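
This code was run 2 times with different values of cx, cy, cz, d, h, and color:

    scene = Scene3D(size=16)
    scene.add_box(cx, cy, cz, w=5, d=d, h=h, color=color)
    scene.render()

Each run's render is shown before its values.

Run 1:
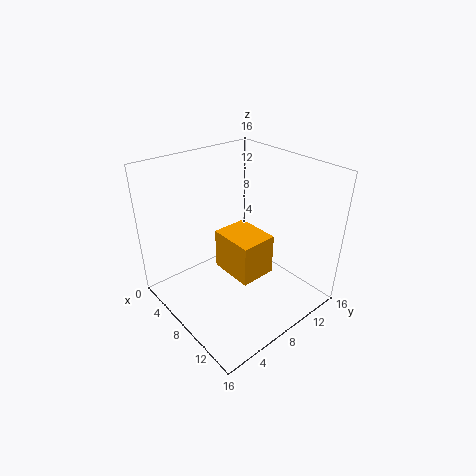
cx = 6.5
cy = 6
cz = 4.5
d = 4
h = 4.5
color = 'orange'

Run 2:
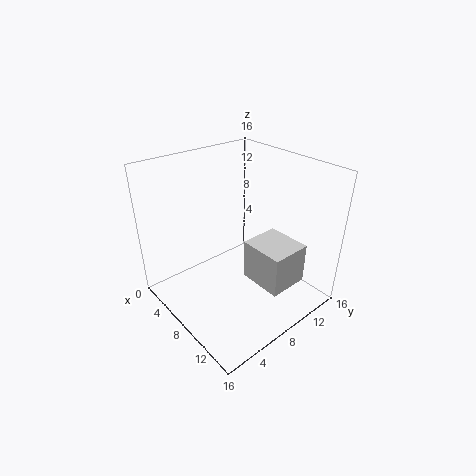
cx = 9
cy = 8
cz = 3.5
d = 4.5
h = 4.5
color = 'lightgray'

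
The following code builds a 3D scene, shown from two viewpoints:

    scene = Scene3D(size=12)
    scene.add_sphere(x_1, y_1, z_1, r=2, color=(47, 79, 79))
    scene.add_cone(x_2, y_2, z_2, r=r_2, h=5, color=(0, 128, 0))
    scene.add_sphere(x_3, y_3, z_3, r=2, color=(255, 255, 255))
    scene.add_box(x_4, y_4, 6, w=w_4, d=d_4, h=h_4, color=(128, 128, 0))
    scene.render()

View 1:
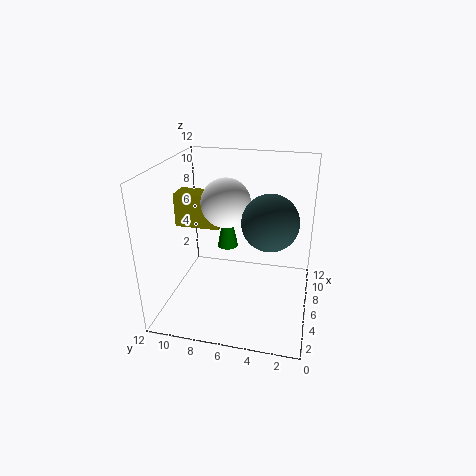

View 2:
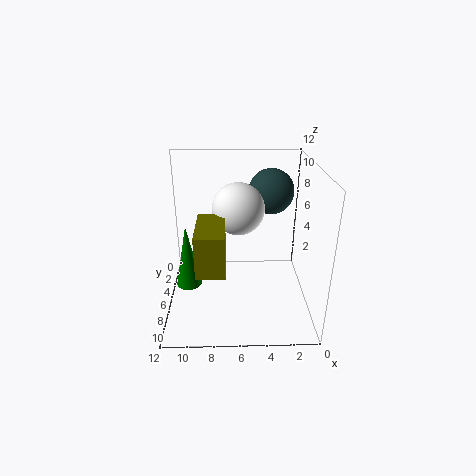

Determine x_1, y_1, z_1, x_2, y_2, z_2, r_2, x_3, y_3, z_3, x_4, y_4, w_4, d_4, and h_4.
x_1 = 3; y_1 = 3; z_1 = 9; x_2 = 10; y_2 = 8; z_2 = 3; r_2 = 1; x_3 = 6; y_3 = 7; z_3 = 9; x_4 = 7; y_4 = 8; w_4 = 2; d_4 = 4; h_4 = 3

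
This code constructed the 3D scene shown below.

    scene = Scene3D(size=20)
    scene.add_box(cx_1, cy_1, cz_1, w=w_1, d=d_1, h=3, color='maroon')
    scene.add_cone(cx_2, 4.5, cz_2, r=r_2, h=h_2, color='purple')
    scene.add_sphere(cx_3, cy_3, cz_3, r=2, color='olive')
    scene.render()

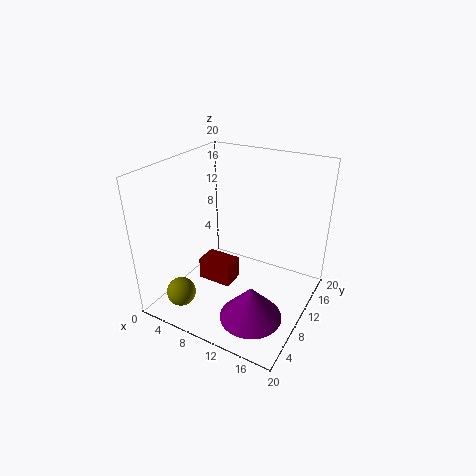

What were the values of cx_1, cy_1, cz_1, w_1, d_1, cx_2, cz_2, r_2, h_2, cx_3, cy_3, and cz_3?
cx_1 = 6.5; cy_1 = 5.5; cz_1 = 5; w_1 = 4.5; d_1 = 3; cx_2 = 15; cz_2 = 2.5; r_2 = 4; h_2 = 4.5; cx_3 = 4.5; cy_3 = 3.5; cz_3 = 3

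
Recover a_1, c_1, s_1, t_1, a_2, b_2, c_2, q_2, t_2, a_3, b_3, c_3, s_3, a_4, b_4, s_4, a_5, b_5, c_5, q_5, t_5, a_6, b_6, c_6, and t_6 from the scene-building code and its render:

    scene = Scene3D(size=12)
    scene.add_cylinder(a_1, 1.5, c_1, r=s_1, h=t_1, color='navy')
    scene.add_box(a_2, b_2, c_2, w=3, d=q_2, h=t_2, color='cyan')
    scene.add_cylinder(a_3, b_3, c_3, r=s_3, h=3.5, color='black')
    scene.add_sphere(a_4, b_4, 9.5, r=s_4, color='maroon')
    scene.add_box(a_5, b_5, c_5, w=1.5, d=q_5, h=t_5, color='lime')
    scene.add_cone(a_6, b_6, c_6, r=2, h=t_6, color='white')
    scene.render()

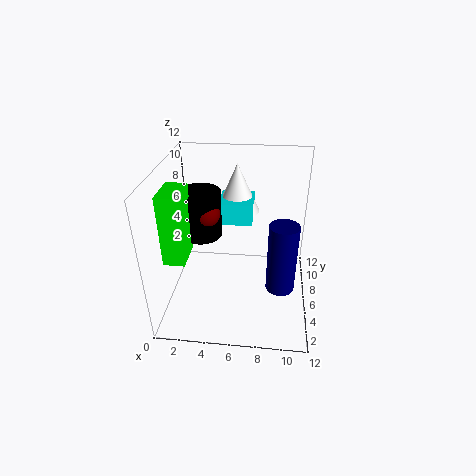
a_1 = 9.5
c_1 = 5
s_1 = 1
t_1 = 5
a_2 = 4
b_2 = 8
c_2 = 6
q_2 = 3
t_2 = 2
a_3 = 3.5
b_3 = 4
c_3 = 7.5
s_3 = 1.5
a_4 = 4
b_4 = 3.5
s_4 = 1
a_5 = 1.5
b_5 = 0.5
c_5 = 7
q_5 = 2.5
t_5 = 5
a_6 = 5.5
b_6 = 10
c_6 = 6.5
t_6 = 4.5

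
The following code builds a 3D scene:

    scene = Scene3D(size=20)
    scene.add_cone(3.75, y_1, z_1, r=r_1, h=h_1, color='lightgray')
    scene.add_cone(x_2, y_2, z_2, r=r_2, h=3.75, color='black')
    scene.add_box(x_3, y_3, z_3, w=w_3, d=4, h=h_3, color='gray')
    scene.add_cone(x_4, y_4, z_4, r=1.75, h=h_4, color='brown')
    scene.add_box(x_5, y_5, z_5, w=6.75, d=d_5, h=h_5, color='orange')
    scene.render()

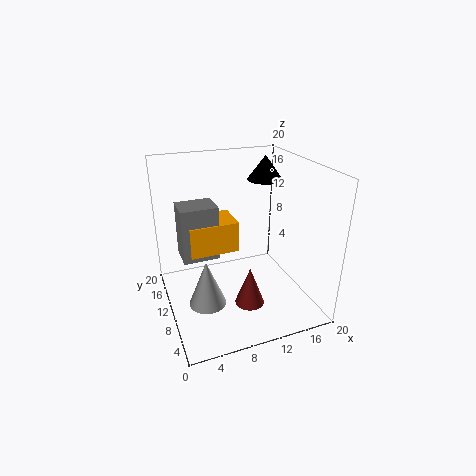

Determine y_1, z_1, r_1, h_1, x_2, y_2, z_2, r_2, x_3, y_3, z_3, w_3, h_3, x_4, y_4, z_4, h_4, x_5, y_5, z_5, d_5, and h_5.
y_1 = 4.25, z_1 = 5, r_1 = 2.25, h_1 = 5.75, x_2 = 17, y_2 = 16.5, z_2 = 15.75, r_2 = 2.75, x_3 = 2.25, y_3 = 9.75, z_3 = 7.5, w_3 = 5, h_3 = 7.5, x_4 = 8.5, y_4 = 2.25, z_4 = 5.25, h_4 = 4.75, x_5 = 3.25, y_5 = 9.5, z_5 = 8.25, d_5 = 5, h_5 = 4.25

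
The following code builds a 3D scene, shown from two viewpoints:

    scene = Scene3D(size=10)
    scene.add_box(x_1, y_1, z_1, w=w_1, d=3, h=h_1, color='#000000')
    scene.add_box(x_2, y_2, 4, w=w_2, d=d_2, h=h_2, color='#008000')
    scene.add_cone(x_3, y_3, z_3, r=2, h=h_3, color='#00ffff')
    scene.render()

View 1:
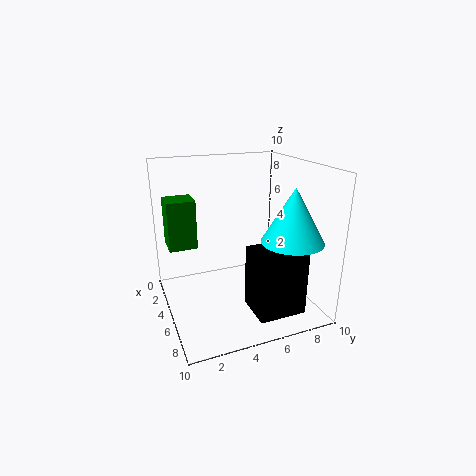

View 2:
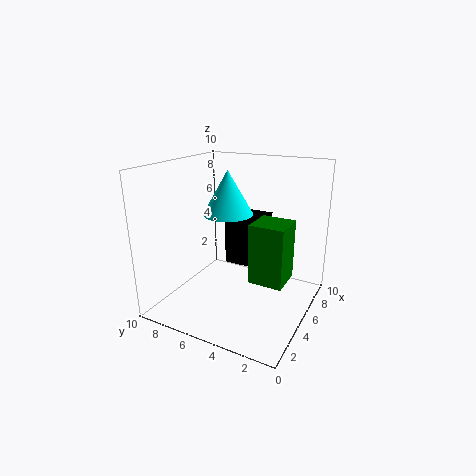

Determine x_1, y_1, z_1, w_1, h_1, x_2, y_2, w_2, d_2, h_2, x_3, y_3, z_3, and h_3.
x_1 = 7.5, y_1 = 4.5, z_1 = 1.5, w_1 = 2.5, h_1 = 4, x_2 = 1.5, y_2 = 0.5, w_2 = 2, d_2 = 2, h_2 = 3.5, x_3 = 8, y_3 = 7.5, z_3 = 5.5, h_3 = 3.5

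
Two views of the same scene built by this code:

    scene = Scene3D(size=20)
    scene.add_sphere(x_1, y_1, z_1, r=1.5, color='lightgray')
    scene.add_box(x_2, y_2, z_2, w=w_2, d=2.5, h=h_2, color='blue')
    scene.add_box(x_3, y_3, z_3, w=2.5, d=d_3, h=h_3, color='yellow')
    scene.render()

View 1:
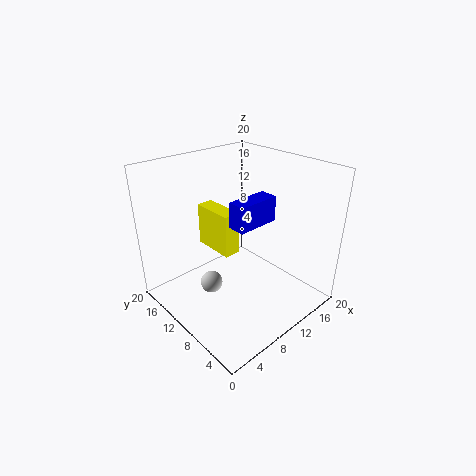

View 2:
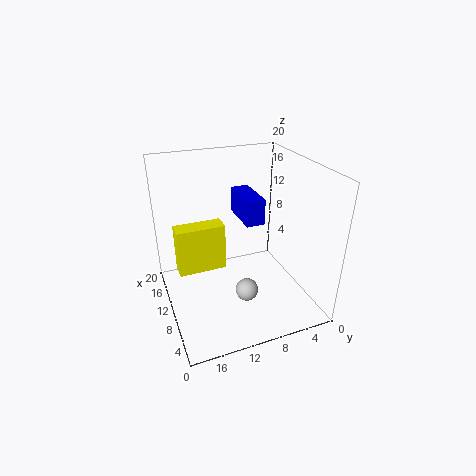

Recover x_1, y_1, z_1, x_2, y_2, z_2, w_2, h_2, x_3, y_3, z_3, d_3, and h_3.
x_1 = 5.5; y_1 = 10.5; z_1 = 4.5; x_2 = 8; y_2 = 7; z_2 = 12.5; w_2 = 6; h_2 = 3.5; x_3 = 9.5; y_3 = 12; z_3 = 6; d_3 = 6.5; h_3 = 6.5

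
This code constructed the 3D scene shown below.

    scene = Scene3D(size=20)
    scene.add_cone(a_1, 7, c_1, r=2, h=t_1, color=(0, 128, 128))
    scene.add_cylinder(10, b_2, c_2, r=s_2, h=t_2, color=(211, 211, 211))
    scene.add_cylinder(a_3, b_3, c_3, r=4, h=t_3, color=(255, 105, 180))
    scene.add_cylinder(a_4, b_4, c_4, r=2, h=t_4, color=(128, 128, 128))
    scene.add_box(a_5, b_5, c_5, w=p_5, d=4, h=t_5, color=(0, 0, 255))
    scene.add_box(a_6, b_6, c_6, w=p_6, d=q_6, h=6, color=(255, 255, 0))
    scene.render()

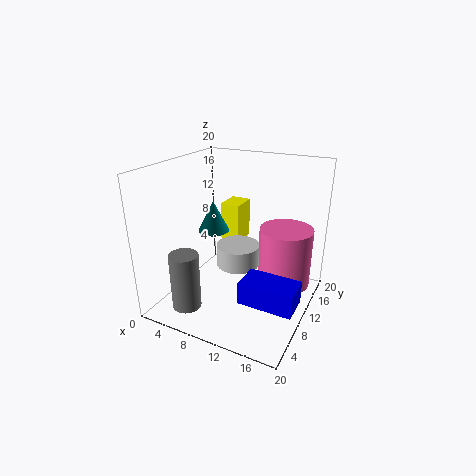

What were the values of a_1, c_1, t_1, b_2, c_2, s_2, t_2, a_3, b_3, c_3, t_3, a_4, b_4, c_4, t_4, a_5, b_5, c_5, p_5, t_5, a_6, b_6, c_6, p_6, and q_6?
a_1 = 8; c_1 = 12; t_1 = 4; b_2 = 10; c_2 = 6; s_2 = 3; t_2 = 3; a_3 = 15; b_3 = 16; c_3 = 1; t_3 = 9; a_4 = 5; b_4 = 4; c_4 = 1; t_4 = 8; a_5 = 13; b_5 = 4; c_5 = 4; p_5 = 7; t_5 = 3; a_6 = 5; b_6 = 14; c_6 = 7; p_6 = 3; q_6 = 4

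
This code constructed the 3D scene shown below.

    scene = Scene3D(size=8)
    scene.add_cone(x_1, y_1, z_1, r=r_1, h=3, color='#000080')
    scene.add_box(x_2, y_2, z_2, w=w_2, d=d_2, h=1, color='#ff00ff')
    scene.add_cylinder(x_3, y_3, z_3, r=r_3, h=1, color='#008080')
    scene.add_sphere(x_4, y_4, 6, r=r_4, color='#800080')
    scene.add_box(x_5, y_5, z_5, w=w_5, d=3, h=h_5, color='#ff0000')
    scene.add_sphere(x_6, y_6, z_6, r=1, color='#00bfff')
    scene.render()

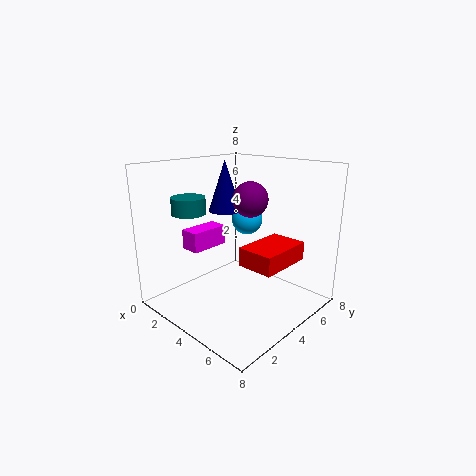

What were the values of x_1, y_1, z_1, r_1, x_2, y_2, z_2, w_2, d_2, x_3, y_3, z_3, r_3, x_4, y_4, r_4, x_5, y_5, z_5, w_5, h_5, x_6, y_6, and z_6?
x_1 = 2, y_1 = 5, z_1 = 5, r_1 = 1, x_2 = 3, y_2 = 1, z_2 = 4, w_2 = 1, d_2 = 2, x_3 = 1, y_3 = 3, z_3 = 5, r_3 = 1, x_4 = 4, y_4 = 5, r_4 = 1, x_5 = 5, y_5 = 3, z_5 = 3, w_5 = 2, h_5 = 1, x_6 = 2, y_6 = 7, z_6 = 4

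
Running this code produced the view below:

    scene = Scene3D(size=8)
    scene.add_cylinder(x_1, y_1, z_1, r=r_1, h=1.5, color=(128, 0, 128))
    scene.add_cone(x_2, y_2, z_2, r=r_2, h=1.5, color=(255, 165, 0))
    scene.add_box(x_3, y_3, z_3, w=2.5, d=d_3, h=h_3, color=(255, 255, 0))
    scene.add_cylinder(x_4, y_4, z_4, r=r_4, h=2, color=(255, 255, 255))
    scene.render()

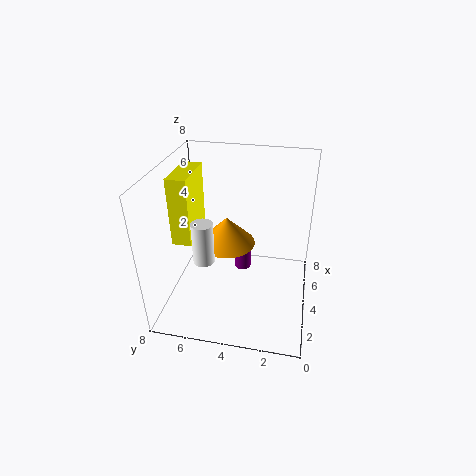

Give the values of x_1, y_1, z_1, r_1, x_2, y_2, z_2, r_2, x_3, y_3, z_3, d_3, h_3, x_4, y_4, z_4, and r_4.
x_1 = 5.5, y_1 = 4, z_1 = 1, r_1 = 0.5, x_2 = 3.5, y_2 = 4.5, z_2 = 4, r_2 = 1.5, x_3 = 2, y_3 = 6, z_3 = 4.5, d_3 = 1, h_3 = 3.5, x_4 = 1, y_4 = 5, z_4 = 4.5, r_4 = 0.5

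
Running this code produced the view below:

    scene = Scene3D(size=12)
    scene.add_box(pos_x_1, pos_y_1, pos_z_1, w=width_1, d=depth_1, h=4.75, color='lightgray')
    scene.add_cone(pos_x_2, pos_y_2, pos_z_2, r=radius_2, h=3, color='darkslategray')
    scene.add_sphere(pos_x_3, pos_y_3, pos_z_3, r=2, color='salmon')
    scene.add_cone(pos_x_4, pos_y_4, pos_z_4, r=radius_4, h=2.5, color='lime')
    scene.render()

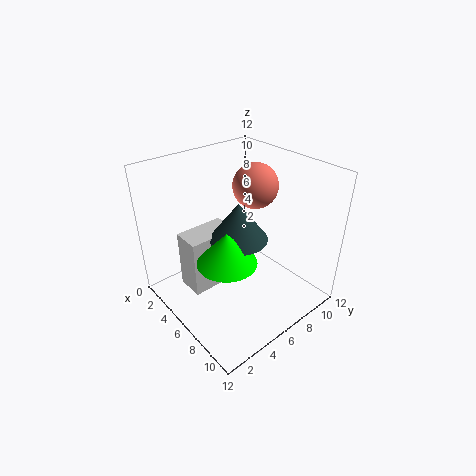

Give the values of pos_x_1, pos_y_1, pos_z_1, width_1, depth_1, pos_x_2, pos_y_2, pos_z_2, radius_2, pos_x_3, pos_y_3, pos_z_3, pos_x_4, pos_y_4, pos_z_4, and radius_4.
pos_x_1 = 4
pos_y_1 = 1.5
pos_z_1 = 2.5
width_1 = 2.25
depth_1 = 4
pos_x_2 = 7.25
pos_y_2 = 5
pos_z_2 = 7
radius_2 = 2.25
pos_x_3 = 4.5
pos_y_3 = 9.25
pos_z_3 = 9.25
pos_x_4 = 8
pos_y_4 = 3.25
pos_z_4 = 6
radius_4 = 2.25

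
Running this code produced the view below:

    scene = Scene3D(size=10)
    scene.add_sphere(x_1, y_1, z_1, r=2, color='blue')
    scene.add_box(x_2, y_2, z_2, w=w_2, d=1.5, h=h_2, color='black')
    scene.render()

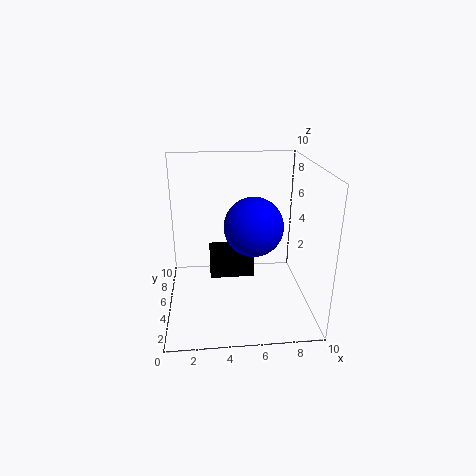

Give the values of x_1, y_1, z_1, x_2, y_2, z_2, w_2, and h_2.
x_1 = 6, y_1 = 4.5, z_1 = 6, x_2 = 3, y_2 = 4, z_2 = 2.5, w_2 = 3, h_2 = 2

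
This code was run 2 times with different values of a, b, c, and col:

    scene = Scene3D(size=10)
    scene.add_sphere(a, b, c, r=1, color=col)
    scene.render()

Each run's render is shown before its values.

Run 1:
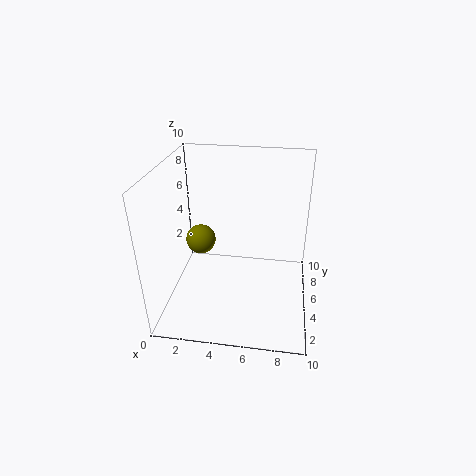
a = 2.5; b = 4.5; c = 5; col = 'olive'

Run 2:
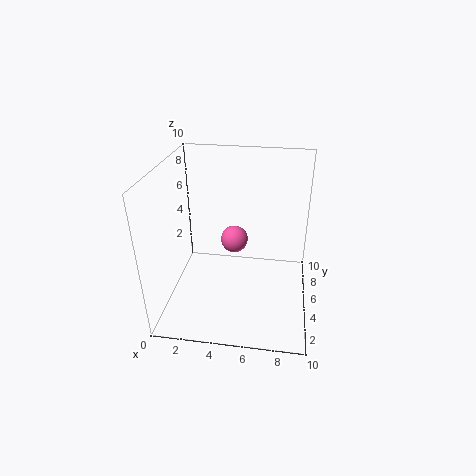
a = 4.5; b = 6.5; c = 4; col = 'hotpink'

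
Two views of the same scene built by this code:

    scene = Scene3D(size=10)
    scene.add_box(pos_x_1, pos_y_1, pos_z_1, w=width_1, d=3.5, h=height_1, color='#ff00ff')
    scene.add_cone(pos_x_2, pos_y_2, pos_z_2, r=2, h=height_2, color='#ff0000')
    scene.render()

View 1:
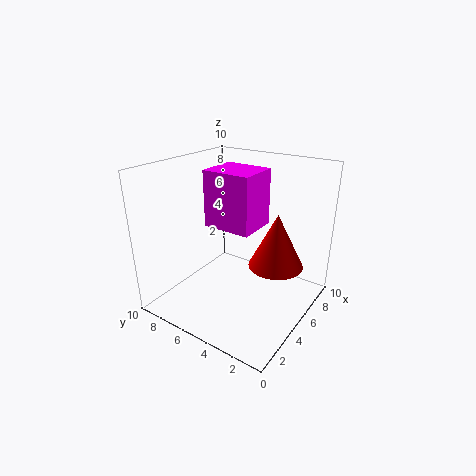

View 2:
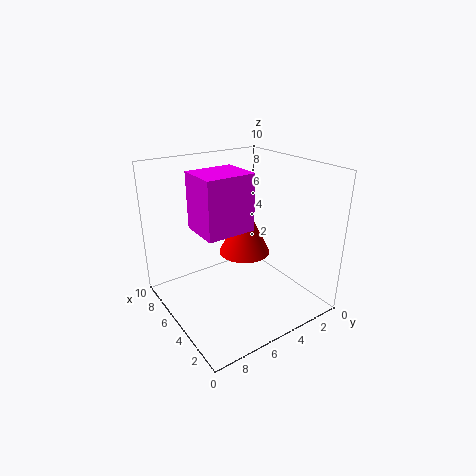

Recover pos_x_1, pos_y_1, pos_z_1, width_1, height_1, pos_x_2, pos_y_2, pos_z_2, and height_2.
pos_x_1 = 4.5; pos_y_1 = 4; pos_z_1 = 5.5; width_1 = 3; height_1 = 4; pos_x_2 = 7; pos_y_2 = 3; pos_z_2 = 2.5; height_2 = 4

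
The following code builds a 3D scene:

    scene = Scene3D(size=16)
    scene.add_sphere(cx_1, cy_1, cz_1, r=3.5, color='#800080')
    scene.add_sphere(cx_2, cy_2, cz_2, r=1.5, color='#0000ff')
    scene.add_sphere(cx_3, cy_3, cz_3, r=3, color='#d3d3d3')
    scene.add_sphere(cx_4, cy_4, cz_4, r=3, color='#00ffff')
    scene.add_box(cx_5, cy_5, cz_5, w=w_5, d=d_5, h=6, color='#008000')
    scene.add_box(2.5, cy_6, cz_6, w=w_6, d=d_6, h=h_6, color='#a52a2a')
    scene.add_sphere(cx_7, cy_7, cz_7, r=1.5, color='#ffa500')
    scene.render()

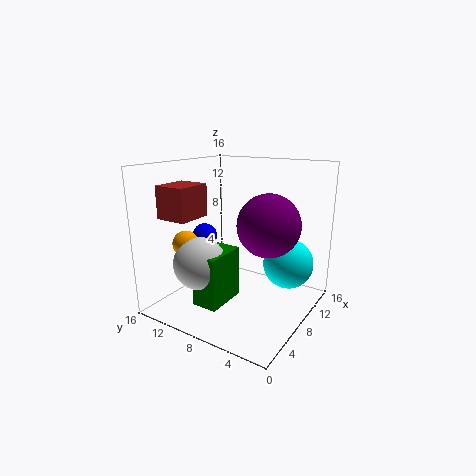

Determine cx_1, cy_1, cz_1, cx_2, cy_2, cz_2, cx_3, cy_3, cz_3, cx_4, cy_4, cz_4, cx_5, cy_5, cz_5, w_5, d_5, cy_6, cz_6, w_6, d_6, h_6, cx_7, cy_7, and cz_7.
cx_1 = 9.5; cy_1 = 5; cz_1 = 9.5; cx_2 = 9; cy_2 = 13.5; cz_2 = 7; cx_3 = 5.5; cy_3 = 11.5; cz_3 = 5; cx_4 = 13; cy_4 = 4; cz_4 = 4; cx_5 = 4; cy_5 = 8.5; cz_5 = 0.5; w_5 = 5; d_5 = 3; cy_6 = 11; cz_6 = 10.5; w_6 = 4; d_6 = 3.5; h_6 = 3.5; cx_7 = 5.5; cy_7 = 13.5; cz_7 = 7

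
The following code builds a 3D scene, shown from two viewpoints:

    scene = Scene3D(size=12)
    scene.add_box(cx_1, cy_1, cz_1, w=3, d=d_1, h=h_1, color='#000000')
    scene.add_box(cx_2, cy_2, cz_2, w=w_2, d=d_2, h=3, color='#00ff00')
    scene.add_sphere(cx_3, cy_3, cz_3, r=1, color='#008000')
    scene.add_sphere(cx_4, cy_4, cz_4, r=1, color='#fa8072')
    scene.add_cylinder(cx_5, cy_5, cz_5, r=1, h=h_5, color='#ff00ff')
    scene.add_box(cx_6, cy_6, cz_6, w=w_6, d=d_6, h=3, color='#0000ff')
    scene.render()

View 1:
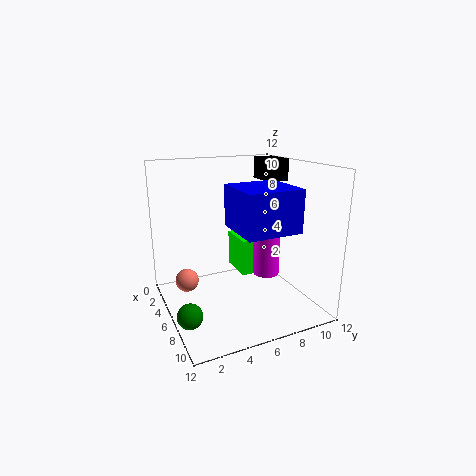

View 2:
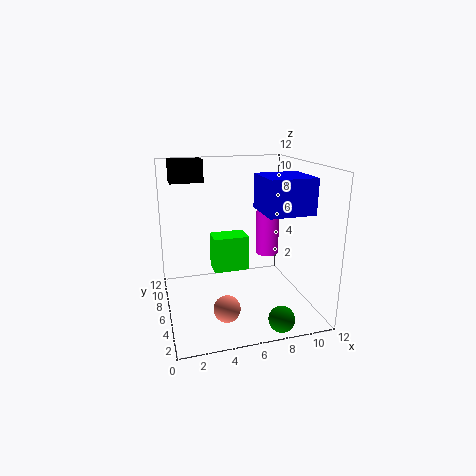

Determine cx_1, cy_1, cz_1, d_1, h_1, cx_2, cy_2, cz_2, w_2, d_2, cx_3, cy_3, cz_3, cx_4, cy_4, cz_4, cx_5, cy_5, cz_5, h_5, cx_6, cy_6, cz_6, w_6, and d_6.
cx_1 = 1
cy_1 = 10
cz_1 = 10
d_1 = 2
h_1 = 2
cx_2 = 4
cy_2 = 6
cz_2 = 3
w_2 = 3
d_2 = 2
cx_3 = 8
cy_3 = 1
cz_3 = 1
cx_4 = 4
cy_4 = 2
cz_4 = 2
cx_5 = 9
cy_5 = 7
cz_5 = 4
h_5 = 4
cx_6 = 8
cy_6 = 4
cz_6 = 8
w_6 = 4
d_6 = 4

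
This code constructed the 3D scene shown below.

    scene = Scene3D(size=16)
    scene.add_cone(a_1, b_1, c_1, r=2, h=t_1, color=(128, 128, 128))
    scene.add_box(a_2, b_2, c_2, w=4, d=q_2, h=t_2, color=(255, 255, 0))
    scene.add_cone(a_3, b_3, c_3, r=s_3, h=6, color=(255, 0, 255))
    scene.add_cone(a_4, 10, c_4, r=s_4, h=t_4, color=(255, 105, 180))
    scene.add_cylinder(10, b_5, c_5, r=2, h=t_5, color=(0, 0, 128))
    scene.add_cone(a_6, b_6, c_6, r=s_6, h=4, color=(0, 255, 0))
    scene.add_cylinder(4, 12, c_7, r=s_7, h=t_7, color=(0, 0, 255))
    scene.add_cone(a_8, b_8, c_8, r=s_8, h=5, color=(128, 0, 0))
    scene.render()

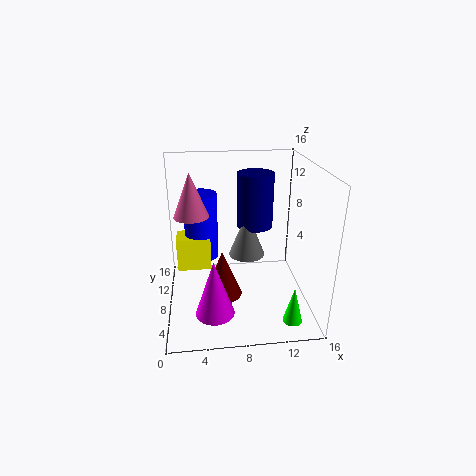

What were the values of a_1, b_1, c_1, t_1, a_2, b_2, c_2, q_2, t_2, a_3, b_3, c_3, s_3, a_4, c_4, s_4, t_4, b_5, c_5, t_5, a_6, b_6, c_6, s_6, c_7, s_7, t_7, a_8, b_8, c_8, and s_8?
a_1 = 9; b_1 = 8; c_1 = 6; t_1 = 5; a_2 = 1; b_2 = 10; c_2 = 3; q_2 = 3; t_2 = 4; a_3 = 5; b_3 = 3; c_3 = 2; s_3 = 2; a_4 = 3; c_4 = 10; s_4 = 2; t_4 = 5; b_5 = 9; c_5 = 9; t_5 = 6; a_6 = 13; b_6 = 2; c_6 = 1; s_6 = 1; c_7 = 4; s_7 = 2; t_7 = 8; a_8 = 6; b_8 = 5; c_8 = 3; s_8 = 2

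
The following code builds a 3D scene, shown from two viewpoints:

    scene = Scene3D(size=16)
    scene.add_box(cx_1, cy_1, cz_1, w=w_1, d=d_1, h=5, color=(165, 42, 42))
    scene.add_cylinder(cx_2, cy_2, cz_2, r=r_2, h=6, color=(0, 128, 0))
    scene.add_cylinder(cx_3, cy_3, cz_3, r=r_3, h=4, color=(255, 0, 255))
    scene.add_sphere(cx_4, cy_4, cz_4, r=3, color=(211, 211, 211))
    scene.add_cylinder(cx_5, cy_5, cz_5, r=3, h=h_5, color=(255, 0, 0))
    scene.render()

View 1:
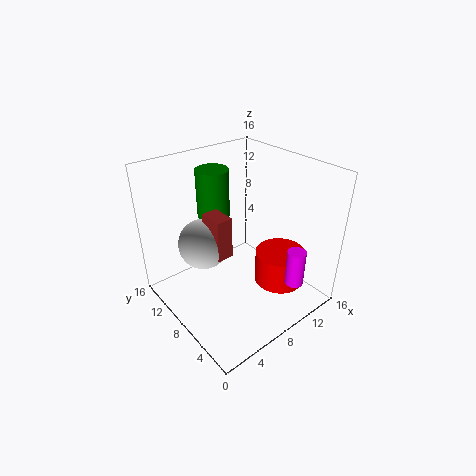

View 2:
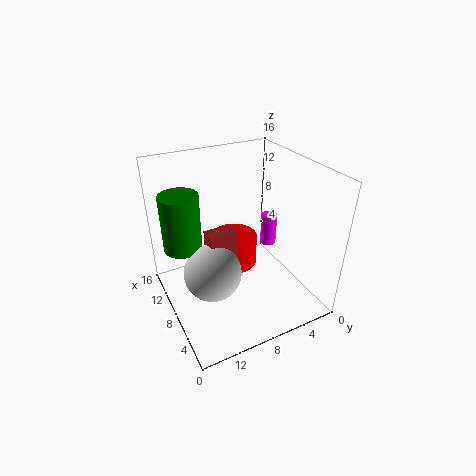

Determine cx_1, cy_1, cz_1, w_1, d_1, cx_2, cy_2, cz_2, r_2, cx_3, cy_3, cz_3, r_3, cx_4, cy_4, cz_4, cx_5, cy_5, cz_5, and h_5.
cx_1 = 6
cy_1 = 9
cz_1 = 5
w_1 = 2
d_1 = 3
cx_2 = 9
cy_2 = 14
cz_2 = 8
r_2 = 2
cx_3 = 11
cy_3 = 2
cz_3 = 4
r_3 = 1
cx_4 = 6
cy_4 = 12
cz_4 = 6
cx_5 = 13
cy_5 = 6
cz_5 = 1
h_5 = 4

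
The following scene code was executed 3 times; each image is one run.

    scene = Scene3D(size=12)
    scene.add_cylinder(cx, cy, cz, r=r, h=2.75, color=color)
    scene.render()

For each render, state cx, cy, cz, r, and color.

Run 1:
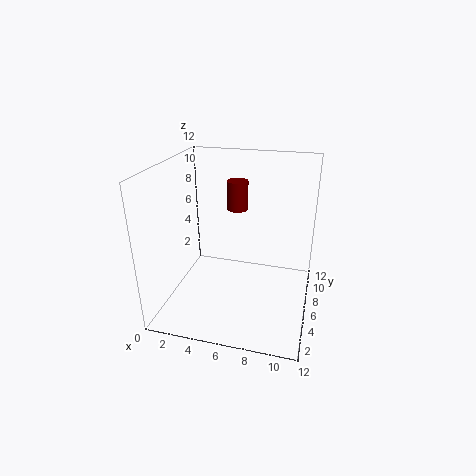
cx = 4.75; cy = 10.5; cz = 6.75; r = 1; color = 'maroon'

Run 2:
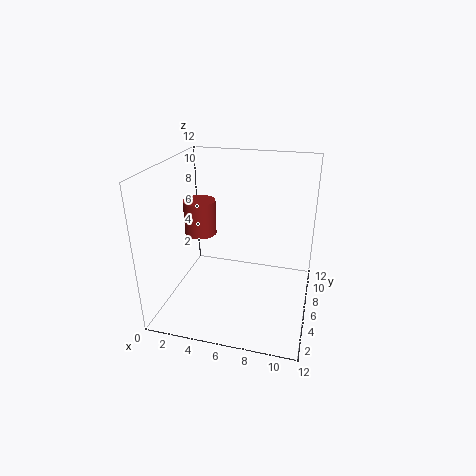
cx = 3.25; cy = 4.75; cz = 6.75; r = 1.25; color = 'brown'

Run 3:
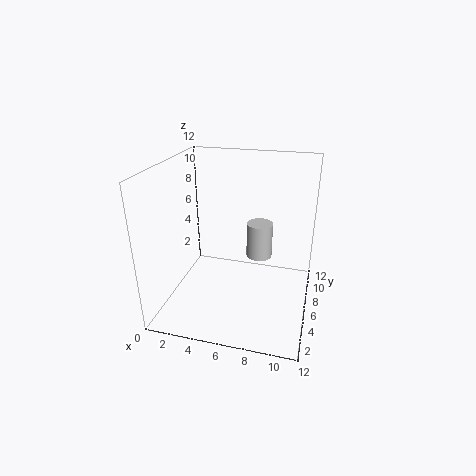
cx = 8; cy = 5; cz = 5.25; r = 1; color = 'lightgray'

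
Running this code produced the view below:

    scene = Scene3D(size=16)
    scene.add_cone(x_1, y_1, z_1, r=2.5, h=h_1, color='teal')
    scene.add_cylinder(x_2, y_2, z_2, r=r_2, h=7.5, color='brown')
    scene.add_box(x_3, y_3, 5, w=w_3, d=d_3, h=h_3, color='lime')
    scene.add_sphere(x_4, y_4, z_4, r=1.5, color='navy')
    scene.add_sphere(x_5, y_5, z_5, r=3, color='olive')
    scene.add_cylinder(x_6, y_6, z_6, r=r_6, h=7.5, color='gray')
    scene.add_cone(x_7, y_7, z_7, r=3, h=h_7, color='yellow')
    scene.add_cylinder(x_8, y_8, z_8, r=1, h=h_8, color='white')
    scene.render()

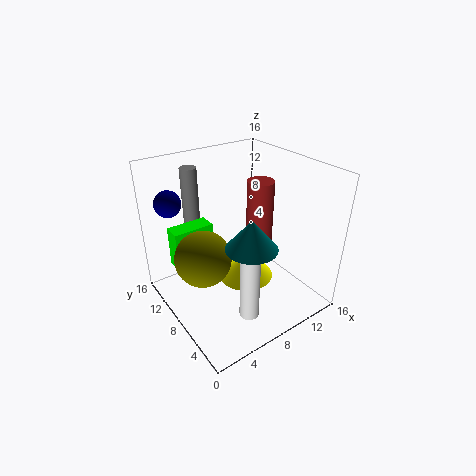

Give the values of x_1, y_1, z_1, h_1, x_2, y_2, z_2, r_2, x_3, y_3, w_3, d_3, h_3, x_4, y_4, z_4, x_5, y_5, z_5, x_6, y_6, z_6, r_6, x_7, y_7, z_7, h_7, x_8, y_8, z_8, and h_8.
x_1 = 6, y_1 = 3, z_1 = 10, h_1 = 3, x_2 = 11, y_2 = 8, z_2 = 6.5, r_2 = 1.5, x_3 = 1.5, y_3 = 10, w_3 = 4.5, d_3 = 2, h_3 = 4.5, x_4 = 2.5, y_4 = 13.5, z_4 = 11.5, x_5 = 3.5, y_5 = 8, z_5 = 7, x_6 = 6, y_6 = 15, z_6 = 7, r_6 = 1, x_7 = 8, y_7 = 6.5, z_7 = 4, h_7 = 2.5, x_8 = 5.5, y_8 = 2.5, z_8 = 2.5, h_8 = 7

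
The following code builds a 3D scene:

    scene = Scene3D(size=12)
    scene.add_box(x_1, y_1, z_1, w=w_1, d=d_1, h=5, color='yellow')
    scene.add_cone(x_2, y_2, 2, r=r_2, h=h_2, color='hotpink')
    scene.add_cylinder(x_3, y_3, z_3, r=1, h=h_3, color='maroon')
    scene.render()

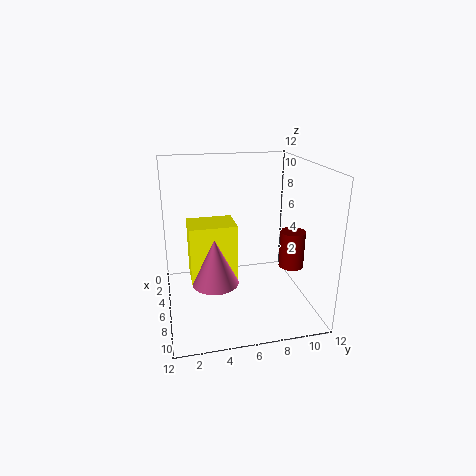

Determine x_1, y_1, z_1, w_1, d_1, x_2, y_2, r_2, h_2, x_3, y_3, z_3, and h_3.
x_1 = 3; y_1 = 2; z_1 = 2; w_1 = 3; d_1 = 4; x_2 = 6; y_2 = 4; r_2 = 2; h_2 = 4; x_3 = 8; y_3 = 10; z_3 = 4; h_3 = 3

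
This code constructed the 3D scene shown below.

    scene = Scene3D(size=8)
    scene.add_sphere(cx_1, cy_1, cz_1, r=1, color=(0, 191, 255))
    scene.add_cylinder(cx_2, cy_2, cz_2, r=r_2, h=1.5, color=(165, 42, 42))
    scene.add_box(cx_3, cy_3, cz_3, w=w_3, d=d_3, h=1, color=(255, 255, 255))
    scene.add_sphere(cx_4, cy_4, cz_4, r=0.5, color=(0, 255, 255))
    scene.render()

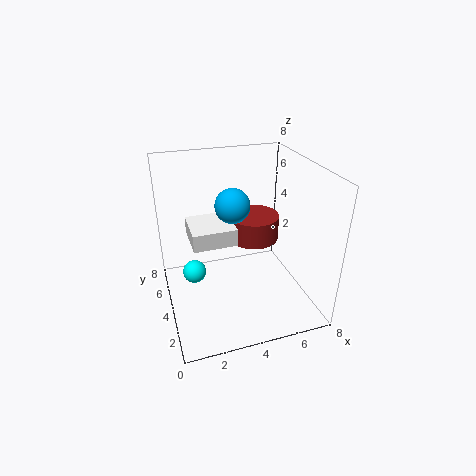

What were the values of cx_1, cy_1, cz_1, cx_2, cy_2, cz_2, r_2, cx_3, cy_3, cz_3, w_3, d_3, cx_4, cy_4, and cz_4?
cx_1 = 4; cy_1 = 5; cz_1 = 5.5; cx_2 = 5.5; cy_2 = 5.5; cz_2 = 3; r_2 = 1.5; cx_3 = 1.5; cy_3 = 4; cz_3 = 3.5; w_3 = 2.5; d_3 = 2.5; cx_4 = 1; cy_4 = 1; cz_4 = 4.5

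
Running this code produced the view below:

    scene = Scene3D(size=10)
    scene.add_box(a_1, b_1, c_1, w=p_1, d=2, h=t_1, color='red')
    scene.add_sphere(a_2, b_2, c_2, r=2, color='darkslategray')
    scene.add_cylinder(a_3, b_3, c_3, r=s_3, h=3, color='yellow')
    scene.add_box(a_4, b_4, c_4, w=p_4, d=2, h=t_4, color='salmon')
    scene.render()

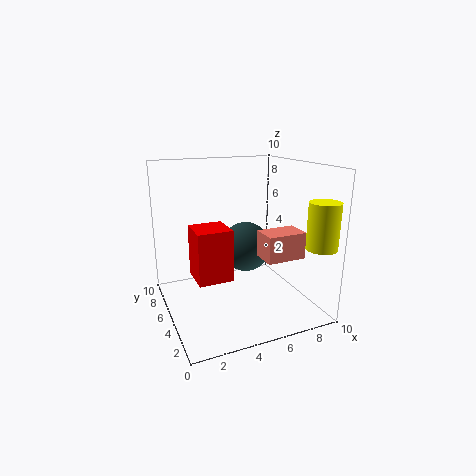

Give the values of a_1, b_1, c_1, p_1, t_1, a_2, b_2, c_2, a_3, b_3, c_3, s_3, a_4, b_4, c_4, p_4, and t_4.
a_1 = 1; b_1 = 1; c_1 = 4; p_1 = 2; t_1 = 3; a_2 = 7; b_2 = 8; c_2 = 3; a_3 = 9; b_3 = 1; c_3 = 5; s_3 = 1; a_4 = 7; b_4 = 4; c_4 = 3; p_4 = 3; t_4 = 2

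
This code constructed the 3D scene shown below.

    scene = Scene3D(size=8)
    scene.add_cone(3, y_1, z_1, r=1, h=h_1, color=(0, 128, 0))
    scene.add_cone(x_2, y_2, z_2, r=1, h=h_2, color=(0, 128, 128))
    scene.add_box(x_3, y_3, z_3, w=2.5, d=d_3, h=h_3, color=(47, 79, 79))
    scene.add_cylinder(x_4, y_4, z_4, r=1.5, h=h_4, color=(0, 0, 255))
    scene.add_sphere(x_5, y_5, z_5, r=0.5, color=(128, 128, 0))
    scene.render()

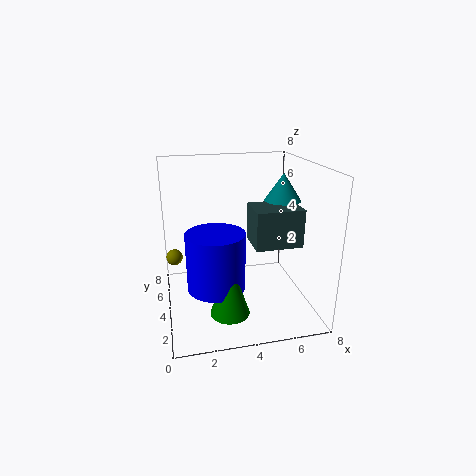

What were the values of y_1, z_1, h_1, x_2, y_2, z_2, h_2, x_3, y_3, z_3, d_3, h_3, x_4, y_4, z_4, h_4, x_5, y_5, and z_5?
y_1 = 1.5, z_1 = 1, h_1 = 3, x_2 = 6.5, y_2 = 4, z_2 = 6, h_2 = 1.5, x_3 = 4.5, y_3 = 2, z_3 = 4, d_3 = 2, h_3 = 2, x_4 = 2.5, y_4 = 2.5, z_4 = 2, h_4 = 3, x_5 = 0.5, y_5 = 6.5, z_5 = 2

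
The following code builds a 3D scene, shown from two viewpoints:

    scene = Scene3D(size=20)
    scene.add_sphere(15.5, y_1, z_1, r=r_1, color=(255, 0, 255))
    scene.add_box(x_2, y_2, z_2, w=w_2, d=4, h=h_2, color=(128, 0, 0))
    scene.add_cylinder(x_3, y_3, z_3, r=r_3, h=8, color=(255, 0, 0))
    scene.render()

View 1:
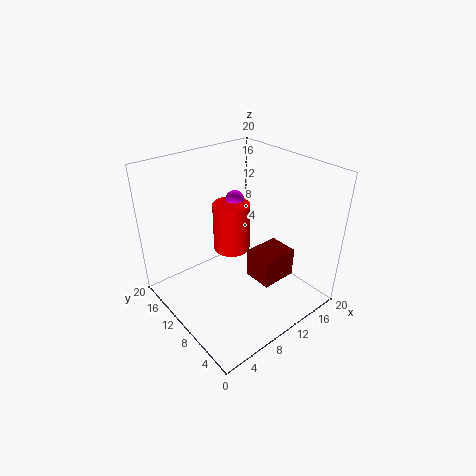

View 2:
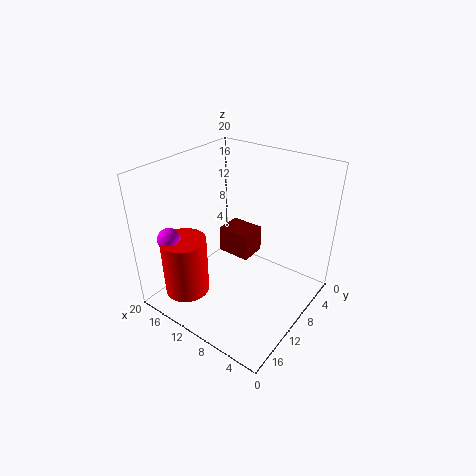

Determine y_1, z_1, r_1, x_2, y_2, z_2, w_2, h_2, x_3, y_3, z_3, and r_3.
y_1 = 17.5, z_1 = 11.5, r_1 = 1.5, x_2 = 10, y_2 = 4, z_2 = 5, w_2 = 5, h_2 = 4, x_3 = 14, y_3 = 16.5, z_3 = 3.5, r_3 = 3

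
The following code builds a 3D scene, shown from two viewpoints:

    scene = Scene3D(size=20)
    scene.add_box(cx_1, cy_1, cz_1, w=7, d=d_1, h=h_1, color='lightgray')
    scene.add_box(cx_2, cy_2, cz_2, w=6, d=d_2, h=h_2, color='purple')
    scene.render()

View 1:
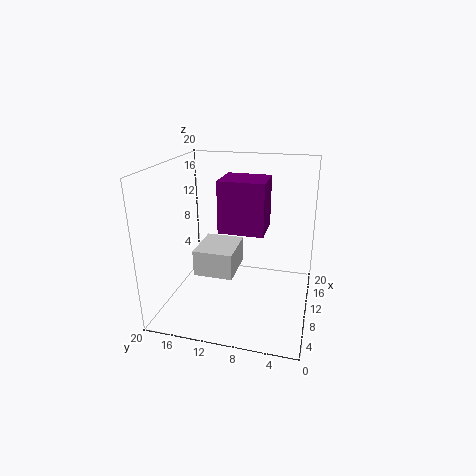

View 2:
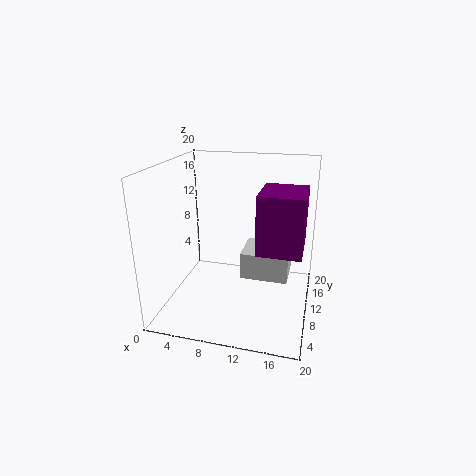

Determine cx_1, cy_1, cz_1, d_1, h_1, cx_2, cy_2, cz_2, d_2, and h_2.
cx_1 = 10; cy_1 = 11; cz_1 = 3; d_1 = 6; h_1 = 4; cx_2 = 13; cy_2 = 7; cz_2 = 9; d_2 = 7; h_2 = 8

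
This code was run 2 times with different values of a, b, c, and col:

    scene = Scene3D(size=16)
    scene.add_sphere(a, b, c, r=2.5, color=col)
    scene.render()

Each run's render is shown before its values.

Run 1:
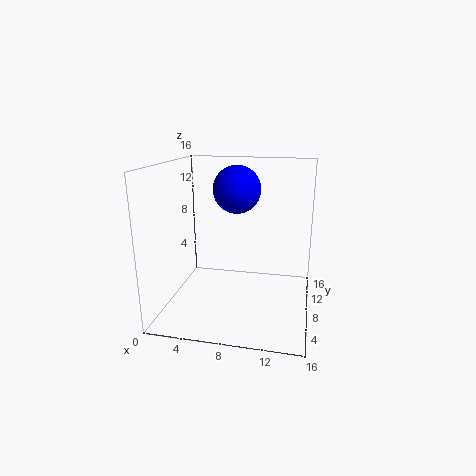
a = 8; b = 7.5; c = 13.5; col = 'blue'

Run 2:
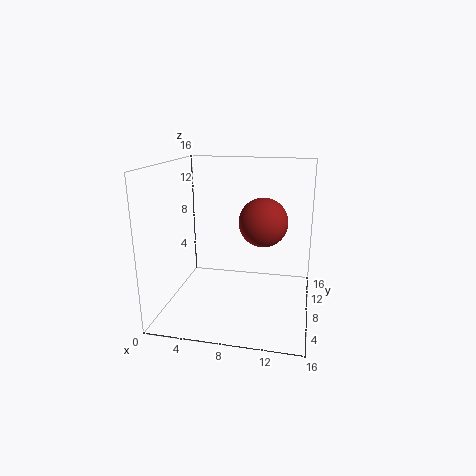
a = 11; b = 6.25; c = 10.5; col = 'brown'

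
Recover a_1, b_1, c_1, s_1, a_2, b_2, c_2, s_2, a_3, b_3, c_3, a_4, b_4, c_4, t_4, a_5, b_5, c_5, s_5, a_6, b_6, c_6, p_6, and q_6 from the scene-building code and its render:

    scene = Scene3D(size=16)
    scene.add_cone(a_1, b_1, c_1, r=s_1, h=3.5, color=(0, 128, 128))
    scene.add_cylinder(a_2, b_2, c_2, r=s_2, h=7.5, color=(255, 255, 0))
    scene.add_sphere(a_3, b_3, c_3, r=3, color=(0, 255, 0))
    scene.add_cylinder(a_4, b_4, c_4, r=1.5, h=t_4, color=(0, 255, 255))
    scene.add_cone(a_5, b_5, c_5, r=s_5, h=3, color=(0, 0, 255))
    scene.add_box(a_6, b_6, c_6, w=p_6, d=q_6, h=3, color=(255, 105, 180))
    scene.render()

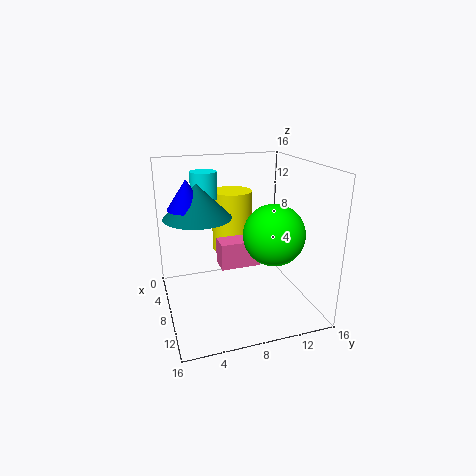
a_1 = 8.5
b_1 = 3.5
c_1 = 11
s_1 = 3.5
a_2 = 2.5
b_2 = 9
c_2 = 4.5
s_2 = 2.5
a_3 = 13
b_3 = 10
c_3 = 10
a_4 = 5
b_4 = 5
c_4 = 12
t_4 = 3
a_5 = 8.5
b_5 = 2.5
c_5 = 12
s_5 = 2
a_6 = 6
b_6 = 6
c_6 = 4.5
p_6 = 2.5
q_6 = 4.5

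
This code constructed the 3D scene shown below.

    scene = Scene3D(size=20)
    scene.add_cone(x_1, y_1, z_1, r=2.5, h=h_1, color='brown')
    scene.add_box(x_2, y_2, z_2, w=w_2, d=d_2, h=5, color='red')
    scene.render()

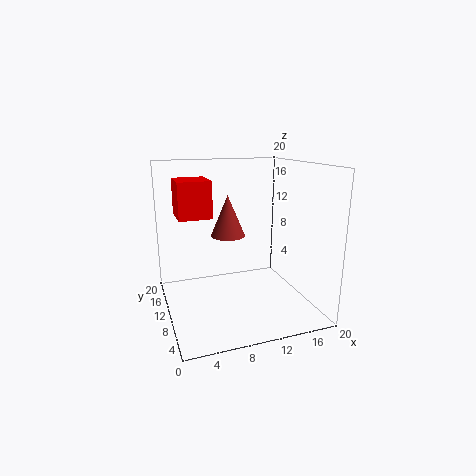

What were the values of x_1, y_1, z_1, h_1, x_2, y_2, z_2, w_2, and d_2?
x_1 = 9.5; y_1 = 13; z_1 = 9.5; h_1 = 6; x_2 = 2; y_2 = 10; z_2 = 13; w_2 = 4.5; d_2 = 5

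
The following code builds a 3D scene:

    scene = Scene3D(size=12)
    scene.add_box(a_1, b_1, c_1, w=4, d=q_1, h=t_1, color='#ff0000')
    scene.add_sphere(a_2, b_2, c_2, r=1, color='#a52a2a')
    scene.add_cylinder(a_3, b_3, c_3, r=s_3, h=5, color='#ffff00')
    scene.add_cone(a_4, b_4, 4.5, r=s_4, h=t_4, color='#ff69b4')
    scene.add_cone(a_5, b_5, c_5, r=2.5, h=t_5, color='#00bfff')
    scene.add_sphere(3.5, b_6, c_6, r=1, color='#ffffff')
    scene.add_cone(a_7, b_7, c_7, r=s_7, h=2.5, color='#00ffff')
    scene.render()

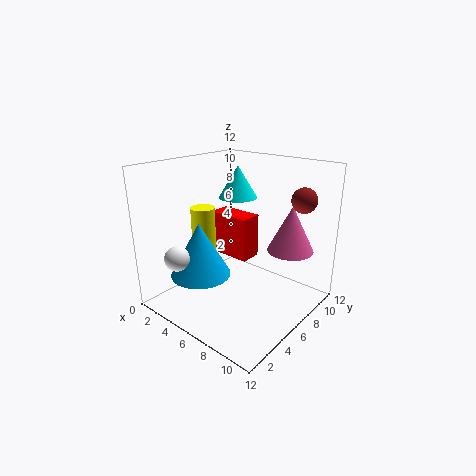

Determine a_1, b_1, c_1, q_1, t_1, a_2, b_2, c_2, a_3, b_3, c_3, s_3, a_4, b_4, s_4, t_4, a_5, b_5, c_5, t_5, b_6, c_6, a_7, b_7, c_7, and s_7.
a_1 = 1.5; b_1 = 7.5; c_1 = 3; q_1 = 2; t_1 = 4; a_2 = 10.5; b_2 = 8.5; c_2 = 9.5; a_3 = 3.5; b_3 = 4.5; c_3 = 3.5; s_3 = 1; a_4 = 9; b_4 = 9.5; s_4 = 2; t_4 = 4; a_5 = 4; b_5 = 3.5; c_5 = 3; t_5 = 4.5; b_6 = 1.5; c_6 = 5; a_7 = 6; b_7 = 6; c_7 = 9.5; s_7 = 1.5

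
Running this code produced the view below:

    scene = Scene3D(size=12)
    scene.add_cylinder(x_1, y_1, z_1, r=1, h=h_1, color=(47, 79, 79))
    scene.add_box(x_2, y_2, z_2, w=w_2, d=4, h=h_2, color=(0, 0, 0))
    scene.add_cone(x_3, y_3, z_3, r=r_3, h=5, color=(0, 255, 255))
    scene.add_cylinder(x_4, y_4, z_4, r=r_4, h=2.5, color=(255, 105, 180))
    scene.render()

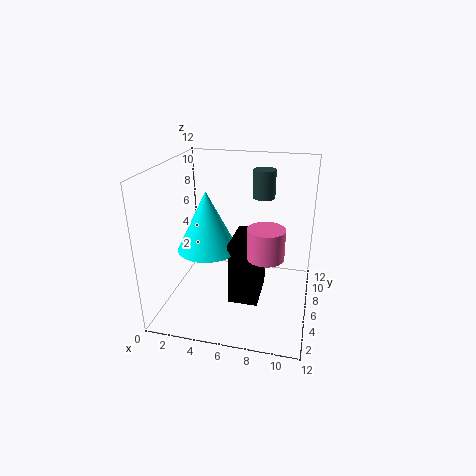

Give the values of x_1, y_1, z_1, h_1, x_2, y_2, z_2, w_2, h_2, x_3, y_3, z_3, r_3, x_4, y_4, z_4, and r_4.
x_1 = 7.5; y_1 = 9.5; z_1 = 8.5; h_1 = 2.5; x_2 = 5.5; y_2 = 4.5; z_2 = 0.5; w_2 = 2.5; h_2 = 5.5; x_3 = 3.5; y_3 = 5.5; z_3 = 5; r_3 = 2.5; x_4 = 8.5; y_4 = 5; z_4 = 5; r_4 = 1.5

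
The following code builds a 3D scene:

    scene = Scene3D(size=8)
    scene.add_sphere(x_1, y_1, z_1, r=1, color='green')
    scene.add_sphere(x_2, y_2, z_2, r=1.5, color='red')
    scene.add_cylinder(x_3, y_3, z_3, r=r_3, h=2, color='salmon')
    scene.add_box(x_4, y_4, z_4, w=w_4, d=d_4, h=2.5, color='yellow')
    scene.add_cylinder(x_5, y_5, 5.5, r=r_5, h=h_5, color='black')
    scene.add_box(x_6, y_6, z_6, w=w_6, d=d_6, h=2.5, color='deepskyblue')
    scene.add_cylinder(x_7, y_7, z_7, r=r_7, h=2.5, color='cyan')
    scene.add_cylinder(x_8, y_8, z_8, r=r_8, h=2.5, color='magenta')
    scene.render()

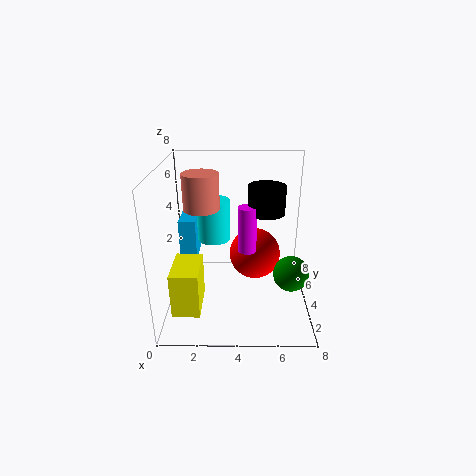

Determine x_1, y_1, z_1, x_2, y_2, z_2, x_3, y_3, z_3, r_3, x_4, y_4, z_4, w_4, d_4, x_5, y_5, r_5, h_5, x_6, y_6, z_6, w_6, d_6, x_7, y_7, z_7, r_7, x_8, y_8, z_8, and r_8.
x_1 = 7; y_1 = 3.5; z_1 = 2; x_2 = 5; y_2 = 5; z_2 = 2.5; x_3 = 2; y_3 = 4.5; z_3 = 5.5; r_3 = 1; x_4 = 0.5; y_4 = 1.5; z_4 = 0.5; w_4 = 1.5; d_4 = 2.5; x_5 = 5.5; y_5 = 4; r_5 = 1; h_5 = 1.5; x_6 = 0.5; y_6 = 5; z_6 = 2; w_6 = 1; d_6 = 2; x_7 = 2.5; y_7 = 6; z_7 = 3; r_7 = 1; x_8 = 4.5; y_8 = 3.5; z_8 = 3.5; r_8 = 0.5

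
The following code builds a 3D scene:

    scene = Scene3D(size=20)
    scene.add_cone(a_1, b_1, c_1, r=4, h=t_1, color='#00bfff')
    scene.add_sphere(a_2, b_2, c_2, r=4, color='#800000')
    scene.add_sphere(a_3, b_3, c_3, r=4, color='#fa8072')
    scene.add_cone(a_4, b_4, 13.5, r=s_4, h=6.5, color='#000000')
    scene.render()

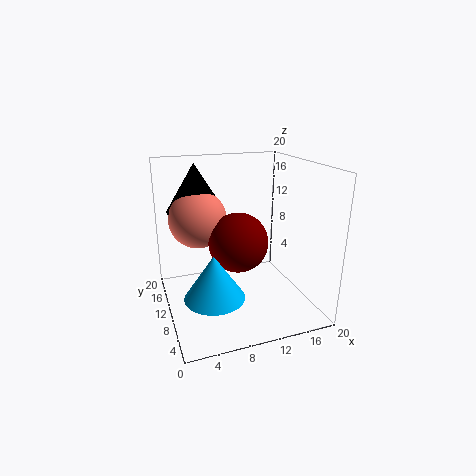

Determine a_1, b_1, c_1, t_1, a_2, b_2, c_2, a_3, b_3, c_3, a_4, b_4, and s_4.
a_1 = 5.5; b_1 = 6.5; c_1 = 3.5; t_1 = 6; a_2 = 9.5; b_2 = 8.5; c_2 = 10; a_3 = 5; b_3 = 12.5; c_3 = 12.5; a_4 = 5; b_4 = 13.5; s_4 = 4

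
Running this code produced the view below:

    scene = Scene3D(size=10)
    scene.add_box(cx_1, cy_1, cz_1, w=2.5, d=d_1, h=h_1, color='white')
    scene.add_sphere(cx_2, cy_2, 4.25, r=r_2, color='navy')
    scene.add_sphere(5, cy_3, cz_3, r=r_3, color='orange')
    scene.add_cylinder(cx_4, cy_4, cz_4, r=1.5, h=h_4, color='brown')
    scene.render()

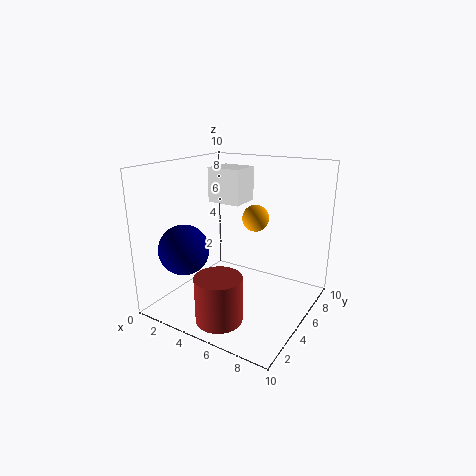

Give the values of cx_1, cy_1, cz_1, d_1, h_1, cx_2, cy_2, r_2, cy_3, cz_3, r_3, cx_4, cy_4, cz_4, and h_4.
cx_1 = 2, cy_1 = 5.75, cz_1 = 7, d_1 = 2.25, h_1 = 2.5, cx_2 = 2, cy_2 = 2.75, r_2 = 1.75, cy_3 = 7.5, cz_3 = 5.75, r_3 = 1, cx_4 = 5.75, cy_4 = 1.5, cz_4 = 0.75, h_4 = 3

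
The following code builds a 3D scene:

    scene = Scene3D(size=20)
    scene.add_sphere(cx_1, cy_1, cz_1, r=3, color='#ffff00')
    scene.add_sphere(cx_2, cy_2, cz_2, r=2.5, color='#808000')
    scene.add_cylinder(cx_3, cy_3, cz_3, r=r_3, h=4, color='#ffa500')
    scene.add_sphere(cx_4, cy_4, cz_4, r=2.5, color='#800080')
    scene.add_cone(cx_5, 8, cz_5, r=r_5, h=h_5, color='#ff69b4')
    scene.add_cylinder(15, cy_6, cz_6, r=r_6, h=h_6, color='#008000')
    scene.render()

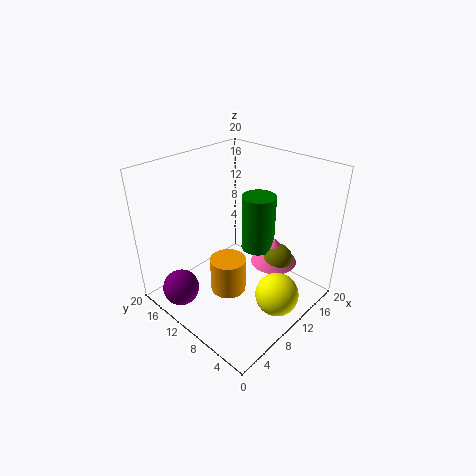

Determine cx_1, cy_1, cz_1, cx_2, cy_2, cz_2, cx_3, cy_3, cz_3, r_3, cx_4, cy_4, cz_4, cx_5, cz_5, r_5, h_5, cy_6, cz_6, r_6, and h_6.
cx_1 = 11; cy_1 = 3.5; cz_1 = 3; cx_2 = 16; cy_2 = 7.5; cz_2 = 4.5; cx_3 = 3; cy_3 = 5; cz_3 = 8.5; r_3 = 2; cx_4 = 2.5; cy_4 = 14; cz_4 = 3.5; cx_5 = 16; cz_5 = 4; r_5 = 3.5; h_5 = 4; cy_6 = 10.5; cz_6 = 6; r_6 = 2.5; h_6 = 8.5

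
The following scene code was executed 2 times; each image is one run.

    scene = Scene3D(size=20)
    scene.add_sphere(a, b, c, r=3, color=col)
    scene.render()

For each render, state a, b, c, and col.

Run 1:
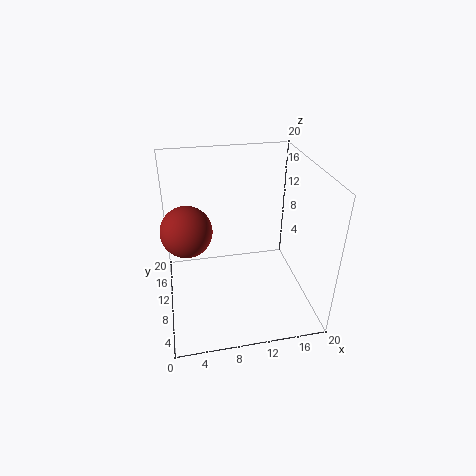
a = 3, b = 5.5, c = 14.5, col = 'brown'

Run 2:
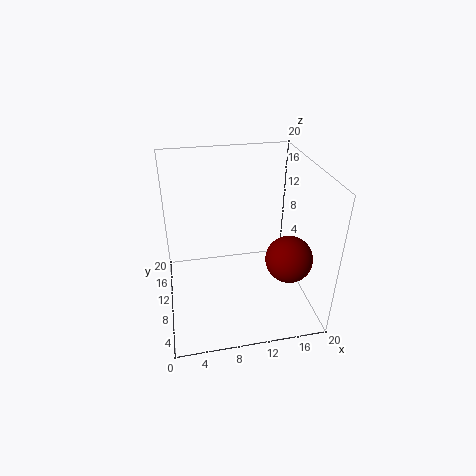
a = 15.5, b = 4.5, c = 9.5, col = 'maroon'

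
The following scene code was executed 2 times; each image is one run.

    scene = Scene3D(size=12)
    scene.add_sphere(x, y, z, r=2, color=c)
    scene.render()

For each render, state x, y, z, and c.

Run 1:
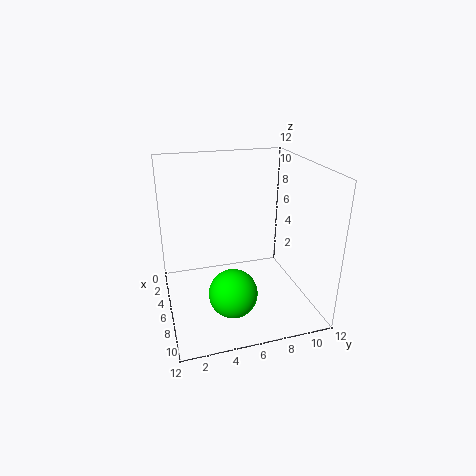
x = 8
y = 5
z = 2
c = 'lime'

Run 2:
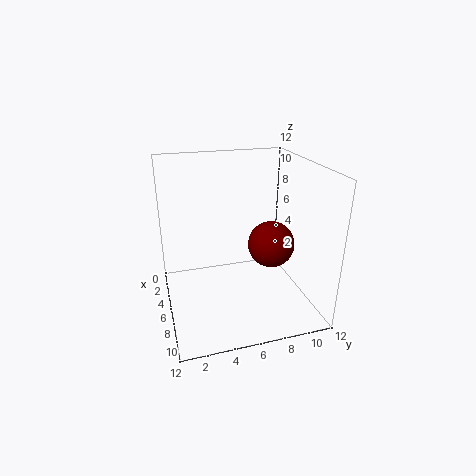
x = 6
y = 9
z = 5
c = 'maroon'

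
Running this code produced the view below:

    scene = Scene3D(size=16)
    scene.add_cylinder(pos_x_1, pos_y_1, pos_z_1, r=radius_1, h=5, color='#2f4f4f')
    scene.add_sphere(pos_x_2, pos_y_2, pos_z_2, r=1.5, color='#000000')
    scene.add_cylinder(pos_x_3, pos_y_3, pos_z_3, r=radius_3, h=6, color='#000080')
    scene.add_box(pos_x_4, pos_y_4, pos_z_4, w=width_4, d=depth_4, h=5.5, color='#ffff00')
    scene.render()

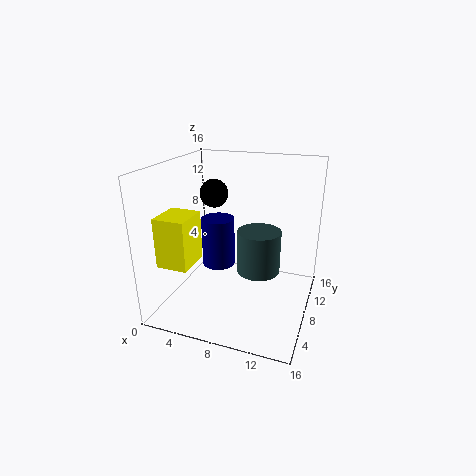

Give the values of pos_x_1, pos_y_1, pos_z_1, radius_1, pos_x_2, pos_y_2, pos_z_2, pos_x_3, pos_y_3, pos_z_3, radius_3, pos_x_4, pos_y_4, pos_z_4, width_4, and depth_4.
pos_x_1 = 10, pos_y_1 = 9.5, pos_z_1 = 3.5, radius_1 = 2.5, pos_x_2 = 5.5, pos_y_2 = 7.5, pos_z_2 = 13, pos_x_3 = 4.5, pos_y_3 = 10.5, pos_z_3 = 3, radius_3 = 2, pos_x_4 = 0.5, pos_y_4 = 3, pos_z_4 = 5.5, width_4 = 3.5, depth_4 = 4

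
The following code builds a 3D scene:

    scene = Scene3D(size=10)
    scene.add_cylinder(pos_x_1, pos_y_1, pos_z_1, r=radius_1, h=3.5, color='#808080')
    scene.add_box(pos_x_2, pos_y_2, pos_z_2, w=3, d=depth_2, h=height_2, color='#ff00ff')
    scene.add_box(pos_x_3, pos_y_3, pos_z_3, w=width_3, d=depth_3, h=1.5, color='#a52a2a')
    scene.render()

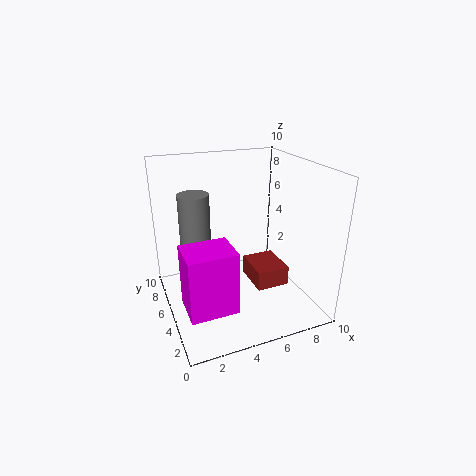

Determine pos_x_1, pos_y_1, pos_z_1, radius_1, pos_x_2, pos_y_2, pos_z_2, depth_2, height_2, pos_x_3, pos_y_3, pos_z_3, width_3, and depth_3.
pos_x_1 = 2; pos_y_1 = 5; pos_z_1 = 5; radius_1 = 1; pos_x_2 = 0.5; pos_y_2 = 1; pos_z_2 = 2; depth_2 = 2.5; height_2 = 4; pos_x_3 = 6.5; pos_y_3 = 4.5; pos_z_3 = 0.5; width_3 = 2.5; depth_3 = 3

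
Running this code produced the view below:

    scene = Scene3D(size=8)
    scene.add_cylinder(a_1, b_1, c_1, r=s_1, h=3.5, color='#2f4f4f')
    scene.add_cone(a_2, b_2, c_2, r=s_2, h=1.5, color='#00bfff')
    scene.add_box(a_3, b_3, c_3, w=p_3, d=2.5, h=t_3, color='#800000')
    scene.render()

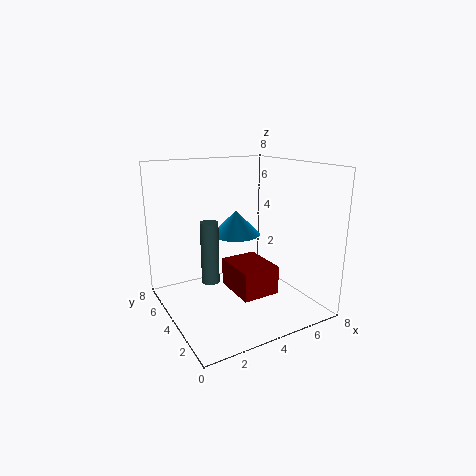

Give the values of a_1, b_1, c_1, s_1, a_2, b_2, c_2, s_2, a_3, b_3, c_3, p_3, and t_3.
a_1 = 2.5
b_1 = 4.5
c_1 = 1.5
s_1 = 0.5
a_2 = 5
b_2 = 6
c_2 = 3.5
s_2 = 1.5
a_3 = 3
b_3 = 1.5
c_3 = 1.5
p_3 = 2
t_3 = 1.5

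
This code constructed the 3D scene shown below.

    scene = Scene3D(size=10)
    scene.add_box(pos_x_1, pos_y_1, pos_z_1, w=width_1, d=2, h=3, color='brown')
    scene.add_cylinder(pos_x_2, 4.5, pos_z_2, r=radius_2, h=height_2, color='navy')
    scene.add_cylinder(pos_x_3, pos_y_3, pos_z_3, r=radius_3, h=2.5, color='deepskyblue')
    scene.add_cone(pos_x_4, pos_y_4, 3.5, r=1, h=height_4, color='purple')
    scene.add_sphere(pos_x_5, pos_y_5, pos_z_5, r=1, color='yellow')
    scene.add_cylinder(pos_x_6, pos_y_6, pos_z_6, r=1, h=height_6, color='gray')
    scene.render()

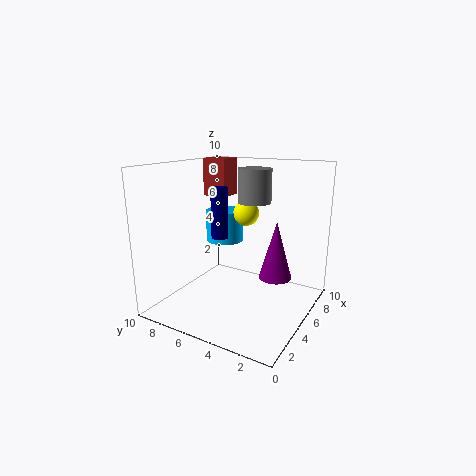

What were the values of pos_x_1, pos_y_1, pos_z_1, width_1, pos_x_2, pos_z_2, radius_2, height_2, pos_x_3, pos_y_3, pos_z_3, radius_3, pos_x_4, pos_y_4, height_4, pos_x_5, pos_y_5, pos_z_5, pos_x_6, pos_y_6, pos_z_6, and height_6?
pos_x_1 = 8, pos_y_1 = 8, pos_z_1 = 7, width_1 = 2, pos_x_2 = 2, pos_z_2 = 6, radius_2 = 0.5, height_2 = 3, pos_x_3 = 8, pos_y_3 = 8, pos_z_3 = 3.5, radius_3 = 1.5, pos_x_4 = 3.5, pos_y_4 = 1.5, height_4 = 3.5, pos_x_5 = 8, pos_y_5 = 6, pos_z_5 = 6, pos_x_6 = 3.5, pos_y_6 = 3, pos_z_6 = 8, height_6 = 2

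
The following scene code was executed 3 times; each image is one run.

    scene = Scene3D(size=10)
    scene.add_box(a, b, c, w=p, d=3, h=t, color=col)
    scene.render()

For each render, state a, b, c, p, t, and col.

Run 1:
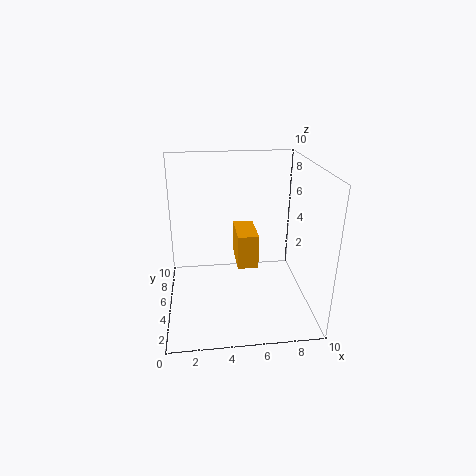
a = 5, b = 5, c = 2.5, p = 1.5, t = 2.5, col = 'orange'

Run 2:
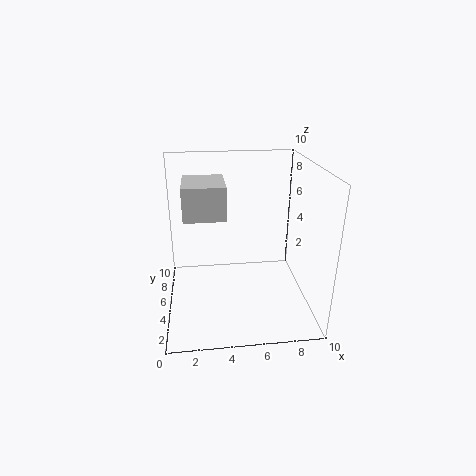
a = 1.5, b = 2, c = 7.5, p = 2.5, t = 2, col = 'lightgray'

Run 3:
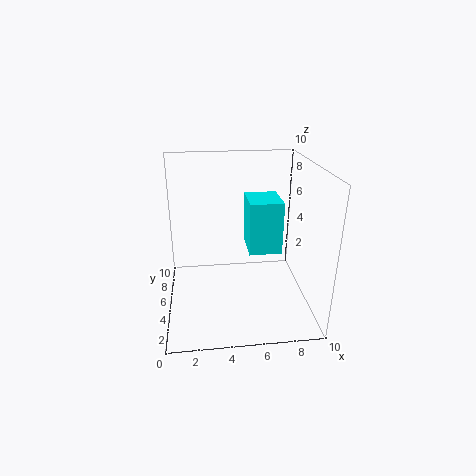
a = 6, b = 6, c = 3, p = 2.5, t = 4, col = 'cyan'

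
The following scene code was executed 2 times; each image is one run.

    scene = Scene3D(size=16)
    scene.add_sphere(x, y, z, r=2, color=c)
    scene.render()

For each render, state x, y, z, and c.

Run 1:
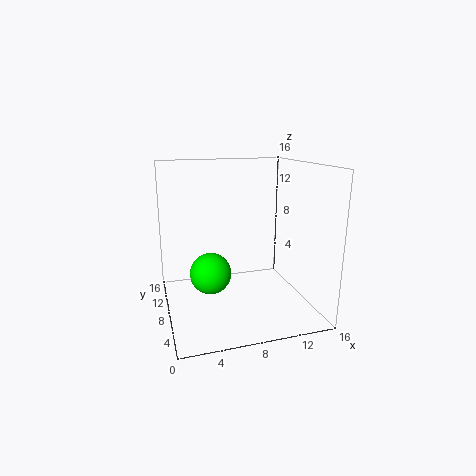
x = 4; y = 4; z = 6; c = 'lime'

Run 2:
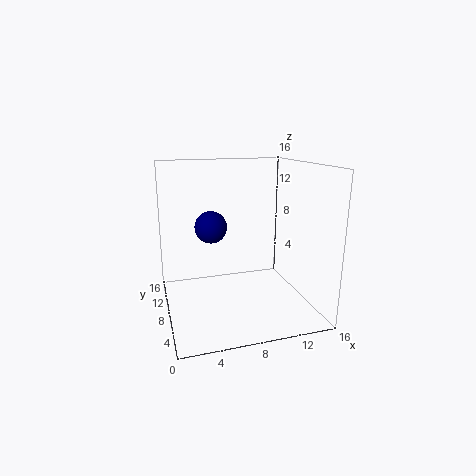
x = 6; y = 13; z = 8; c = 'navy'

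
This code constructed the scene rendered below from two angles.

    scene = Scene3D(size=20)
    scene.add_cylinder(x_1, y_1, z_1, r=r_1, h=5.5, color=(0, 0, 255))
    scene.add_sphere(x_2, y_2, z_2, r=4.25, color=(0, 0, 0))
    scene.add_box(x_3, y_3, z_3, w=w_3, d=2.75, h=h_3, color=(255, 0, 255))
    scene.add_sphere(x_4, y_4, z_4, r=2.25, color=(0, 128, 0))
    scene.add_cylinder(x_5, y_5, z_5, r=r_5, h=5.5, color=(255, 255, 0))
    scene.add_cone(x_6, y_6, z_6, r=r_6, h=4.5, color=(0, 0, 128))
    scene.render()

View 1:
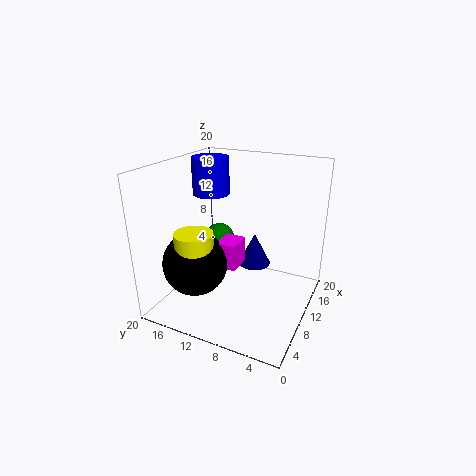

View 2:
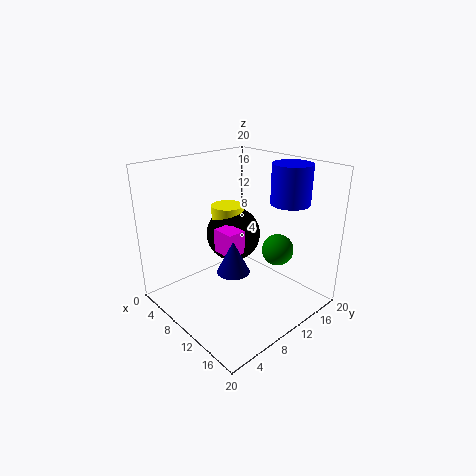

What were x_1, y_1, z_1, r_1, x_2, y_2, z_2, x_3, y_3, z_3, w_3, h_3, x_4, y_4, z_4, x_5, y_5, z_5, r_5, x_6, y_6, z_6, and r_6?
x_1 = 13.75; y_1 = 16.25; z_1 = 14.5; r_1 = 2.75; x_2 = 4.75; y_2 = 13.75; z_2 = 7.75; x_3 = 6.25; y_3 = 8.75; z_3 = 7; w_3 = 3.5; h_3 = 3.5; x_4 = 13.25; y_4 = 14.75; z_4 = 7.75; x_5 = 4; y_5 = 13.25; z_5 = 7; r_5 = 2.5; x_6 = 11.25; y_6 = 8; z_6 = 6; r_6 = 2.25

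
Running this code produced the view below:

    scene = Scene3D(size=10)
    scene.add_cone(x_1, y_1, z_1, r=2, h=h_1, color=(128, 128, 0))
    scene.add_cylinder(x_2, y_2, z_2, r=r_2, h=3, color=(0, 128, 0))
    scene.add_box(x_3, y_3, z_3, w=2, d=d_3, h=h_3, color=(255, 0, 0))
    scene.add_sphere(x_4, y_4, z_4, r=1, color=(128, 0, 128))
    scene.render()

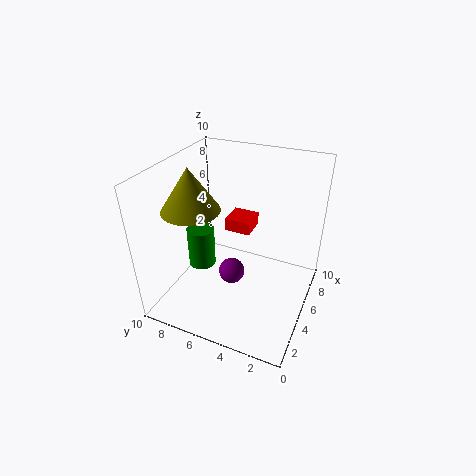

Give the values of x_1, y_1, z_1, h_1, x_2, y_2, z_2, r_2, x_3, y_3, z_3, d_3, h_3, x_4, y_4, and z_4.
x_1 = 4, y_1 = 8, z_1 = 7, h_1 = 3, x_2 = 5, y_2 = 8, z_2 = 2, r_2 = 1, x_3 = 7, y_3 = 5, z_3 = 4, d_3 = 2, h_3 = 1, x_4 = 6, y_4 = 6, z_4 = 1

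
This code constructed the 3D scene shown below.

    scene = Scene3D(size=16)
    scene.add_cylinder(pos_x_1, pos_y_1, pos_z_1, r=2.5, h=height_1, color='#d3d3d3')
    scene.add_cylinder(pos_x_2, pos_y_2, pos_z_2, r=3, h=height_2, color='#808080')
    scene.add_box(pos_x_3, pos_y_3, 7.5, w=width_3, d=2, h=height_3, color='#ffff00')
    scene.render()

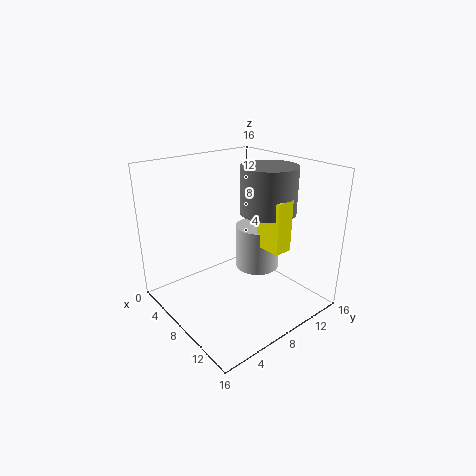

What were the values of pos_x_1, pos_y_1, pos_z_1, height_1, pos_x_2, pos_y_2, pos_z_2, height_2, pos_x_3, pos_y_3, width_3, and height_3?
pos_x_1 = 8.5, pos_y_1 = 10.5, pos_z_1 = 4, height_1 = 5, pos_x_2 = 10, pos_y_2 = 10.5, pos_z_2 = 11, height_2 = 5, pos_x_3 = 10, pos_y_3 = 9, width_3 = 3, height_3 = 5.5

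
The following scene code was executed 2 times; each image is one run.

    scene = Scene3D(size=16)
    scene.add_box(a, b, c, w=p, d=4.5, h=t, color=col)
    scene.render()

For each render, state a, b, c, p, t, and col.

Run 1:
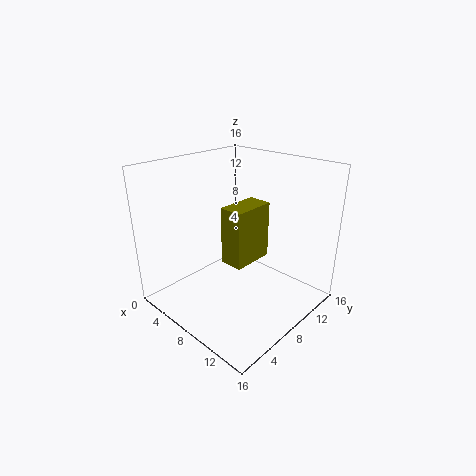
a = 8.5, b = 5, c = 6.5, p = 2.5, t = 6, col = 'olive'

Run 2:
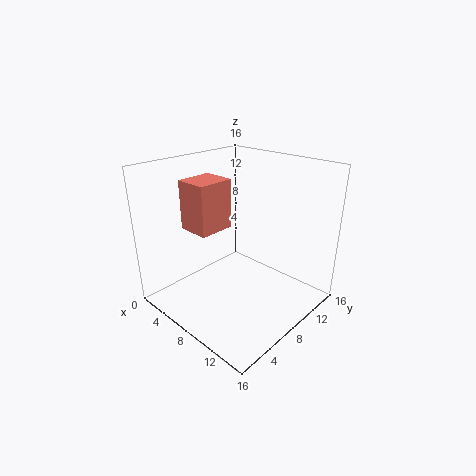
a = 0.5, b = 6, c = 7.5, p = 4, t = 6, col = 'salmon'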